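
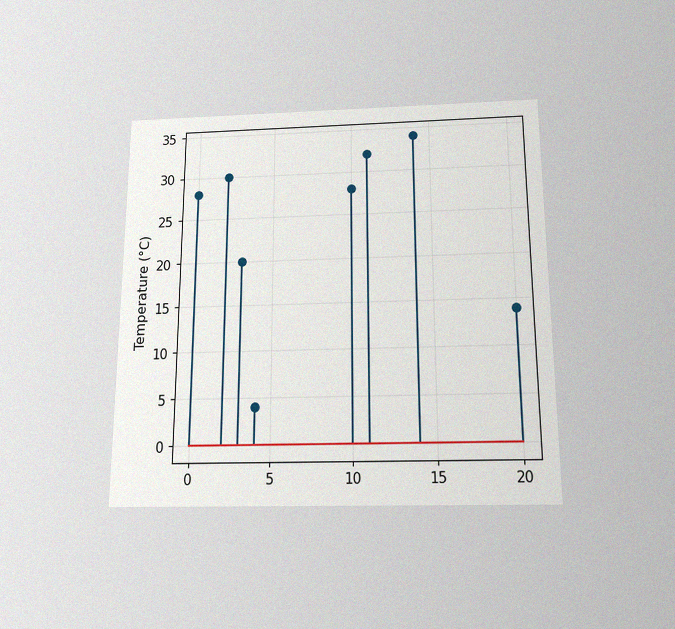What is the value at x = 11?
32°C

The chart is viewed slightly from below, with some photo noise. The stem at x=11 reaches 32°C.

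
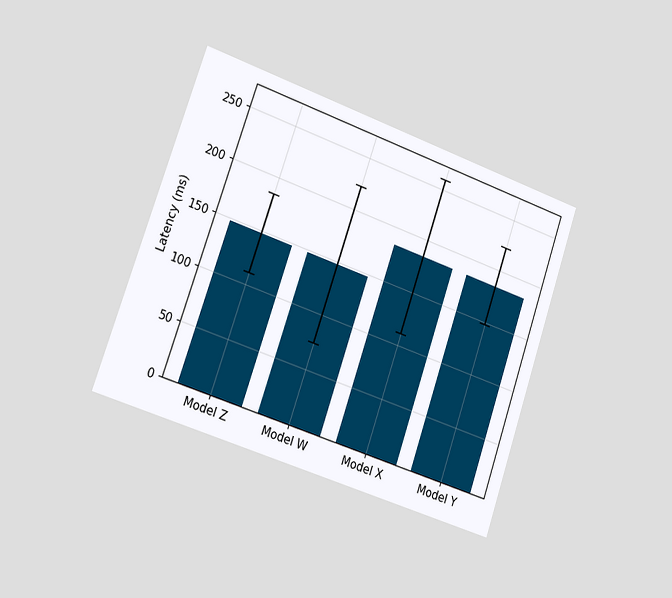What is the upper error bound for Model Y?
222ms

The chart is tilted about 19° clockwise and viewed slightly from the left. The Model Y bar's upper whisker reaches 222ms.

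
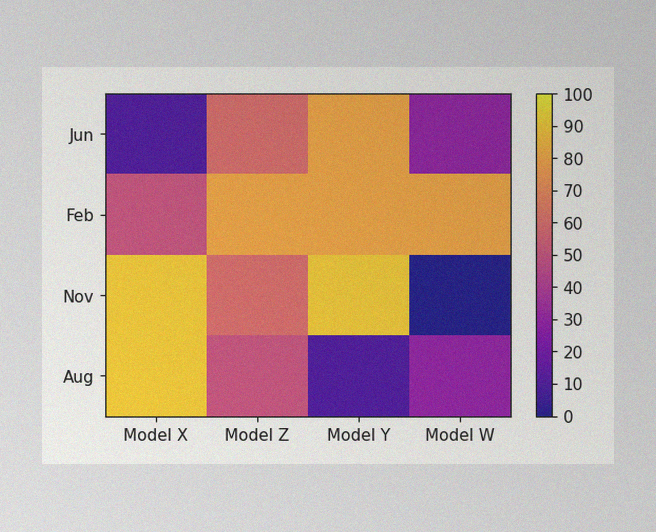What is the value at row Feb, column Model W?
80

The image has some photo noise and uneven lighting. Matching cell (Feb, Model W) against the colorbar gives 80.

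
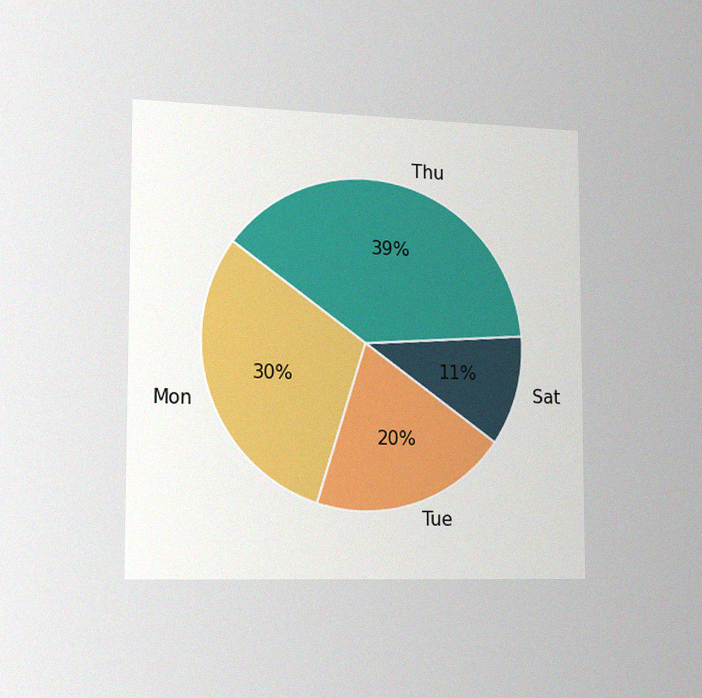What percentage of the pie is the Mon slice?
The chart is viewed slightly from the left, with some photo noise. The Mon slice takes up 30% of the pie.

30%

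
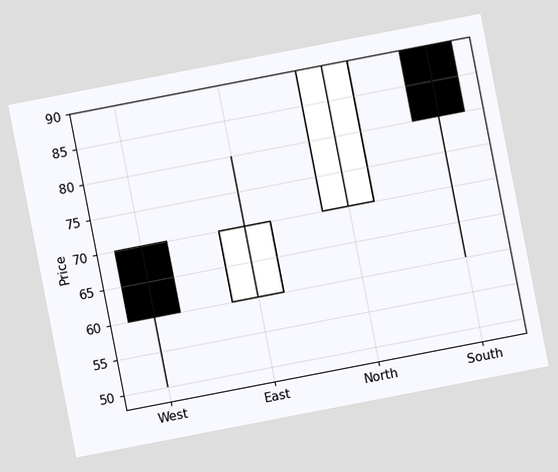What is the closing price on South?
The chart is tilted about 11° counter-clockwise. The South candle closes at 80.

80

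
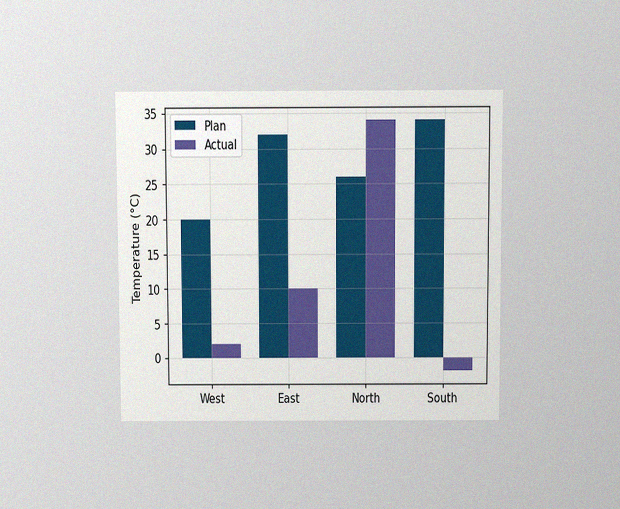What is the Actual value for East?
10°C

The chart is viewed at a slight angle, with some photo noise. The Actual bar at East reaches 10°C on the y-axis.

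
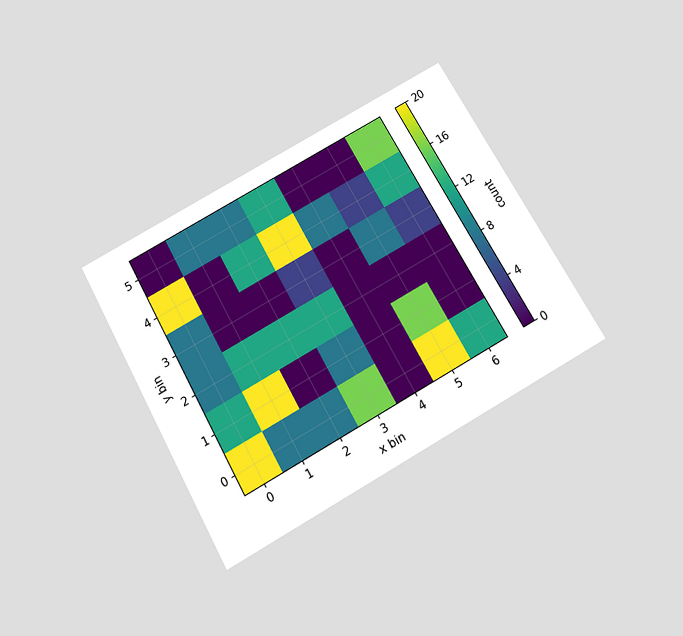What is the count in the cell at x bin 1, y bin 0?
The chart is tilted about 29° counter-clockwise and viewed slightly from below. Matching the cell (1, 0) against the colorbar gives 8.

8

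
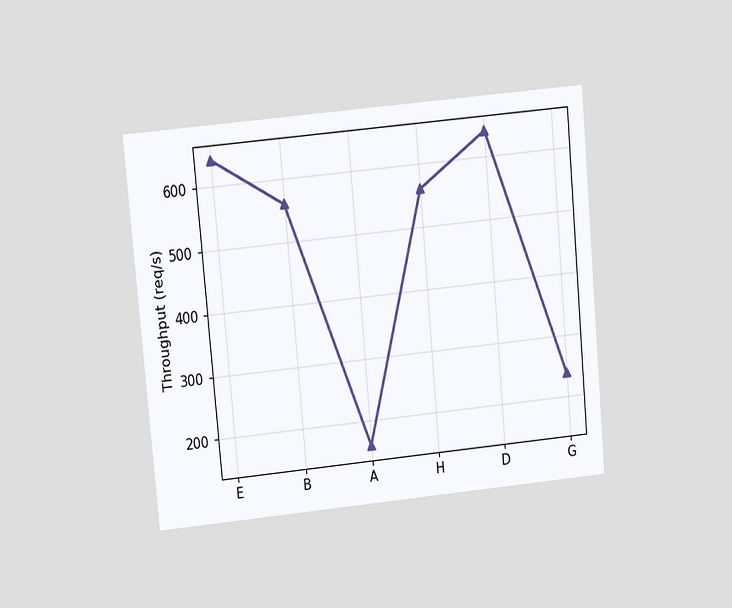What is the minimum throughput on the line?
160req/s

The chart is tilted about 5° counter-clockwise and viewed at a slight angle. The lowest point is at A, and reading across to the y-axis gives 160req/s.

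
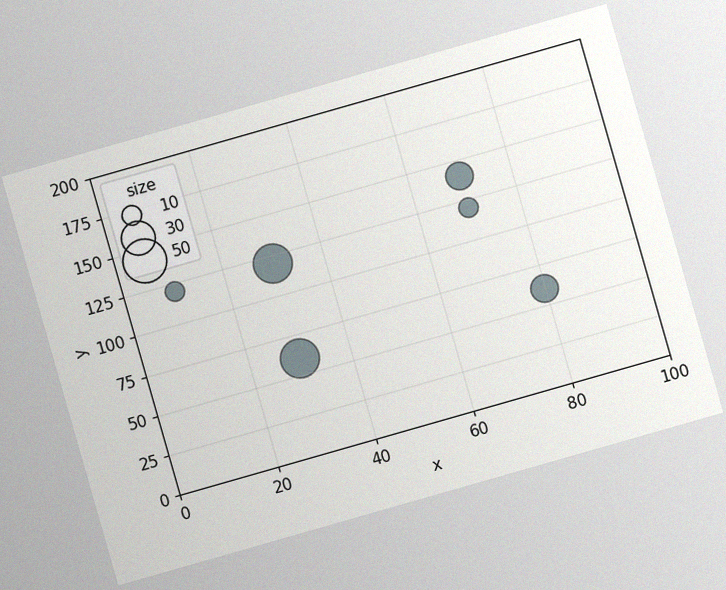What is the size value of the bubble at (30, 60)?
40

The chart is tilted about 16° counter-clockwise, with some photo noise. Matching the bubble at (30, 60) against the size legend gives 40.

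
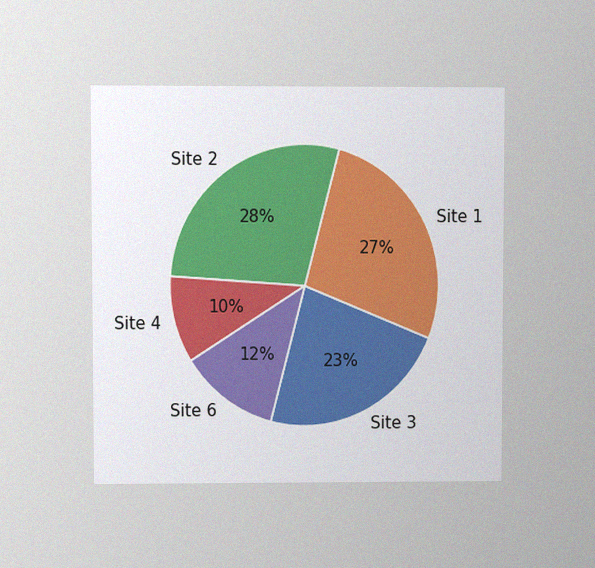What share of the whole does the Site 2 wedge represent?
28%

The chart is viewed at a slight angle, with some photo noise. The Site 2 slice takes up 28% of the pie.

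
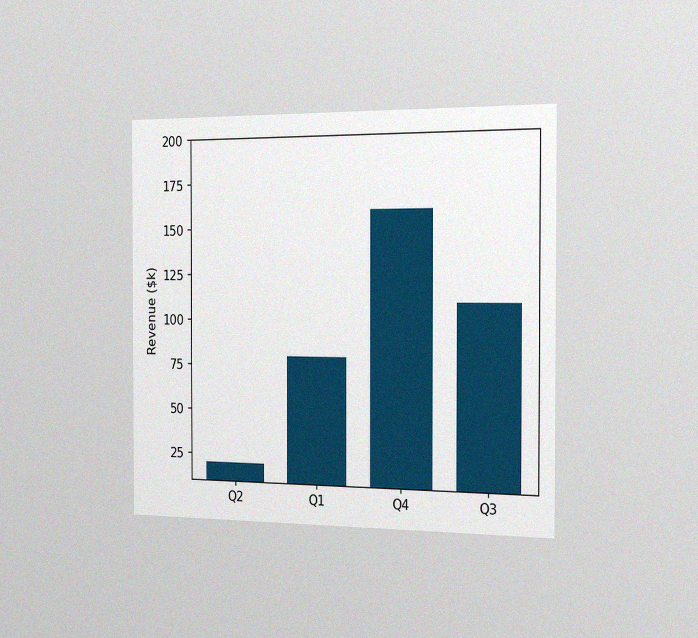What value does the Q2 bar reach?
$20k

The chart is viewed slightly from the right, with some photo noise. Reading along the chart's y-axis, the Q2 bar reaches $20k.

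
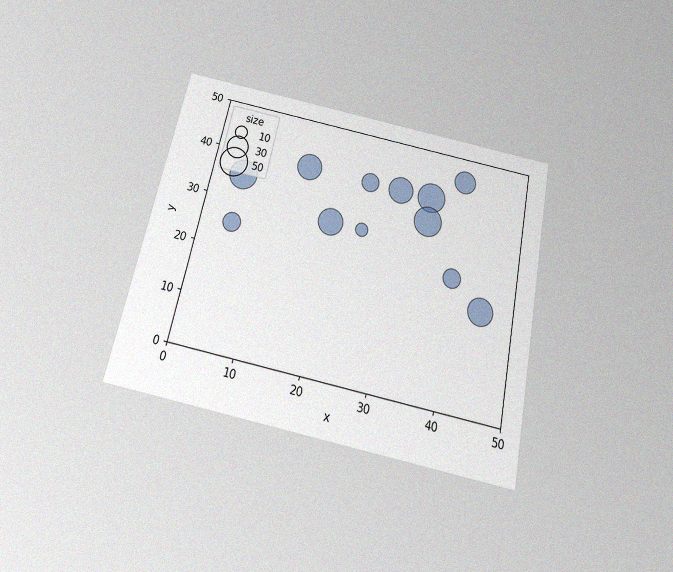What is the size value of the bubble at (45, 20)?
The chart is tilted about 12° clockwise and viewed slightly from below, with some photo noise. Matching the bubble at (45, 20) against the size legend gives 40.

40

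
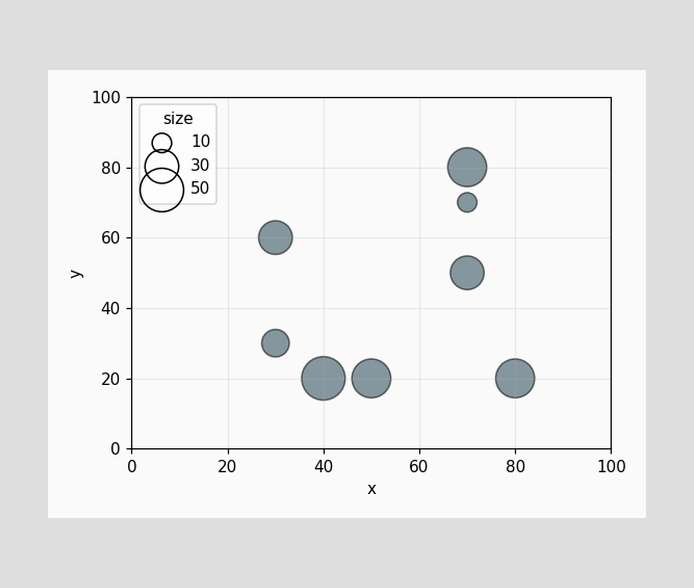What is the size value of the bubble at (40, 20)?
Matching the bubble at (40, 20) against the size legend gives 50.

50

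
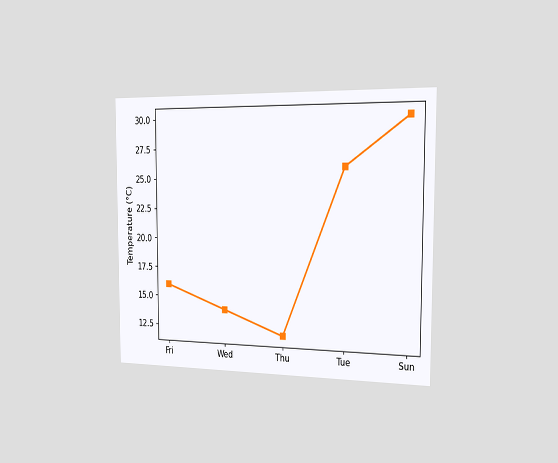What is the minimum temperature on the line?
The chart is viewed slightly from the right. The lowest point is at Thu, and reading across to the y-axis gives 12°C.

12°C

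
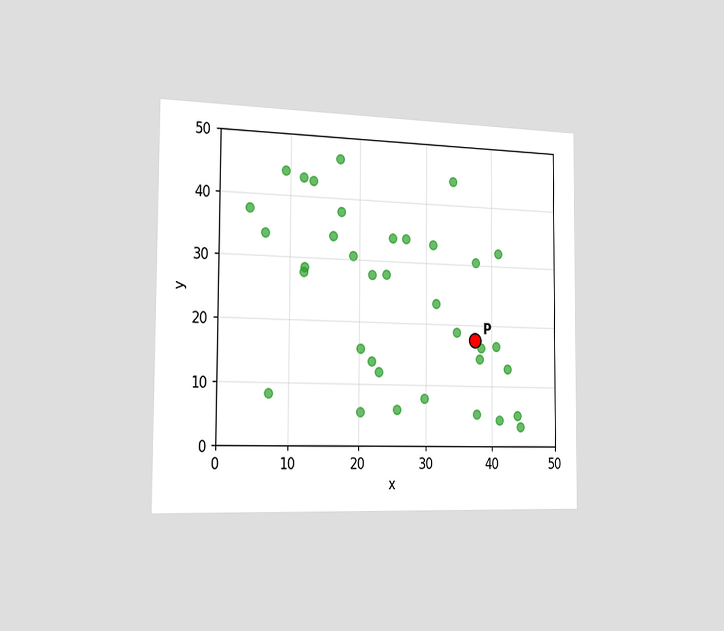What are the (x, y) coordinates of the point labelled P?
The chart is viewed slightly from the left. Following the gridlines from P to each axis, P sits at (37.5, 17.5).

(37.5, 17.5)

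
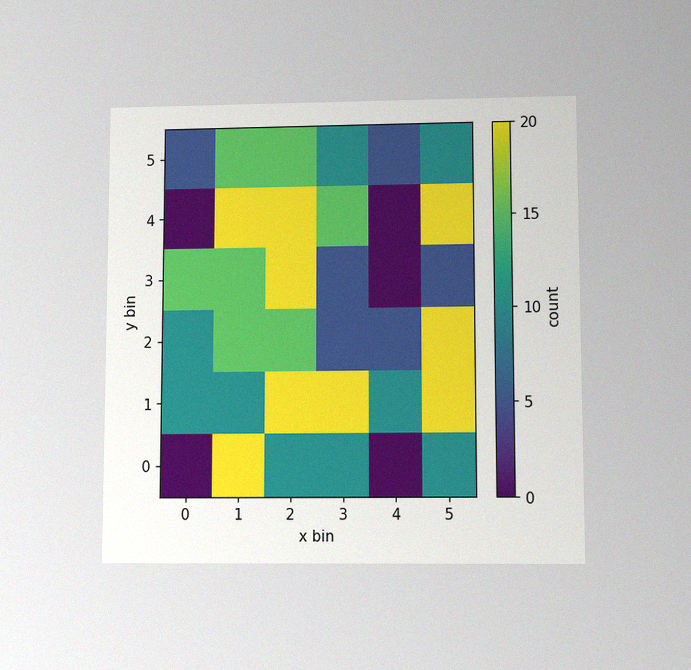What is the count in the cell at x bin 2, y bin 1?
20

The chart is viewed at a slight angle, with some photo noise. Matching the cell (2, 1) against the colorbar gives 20.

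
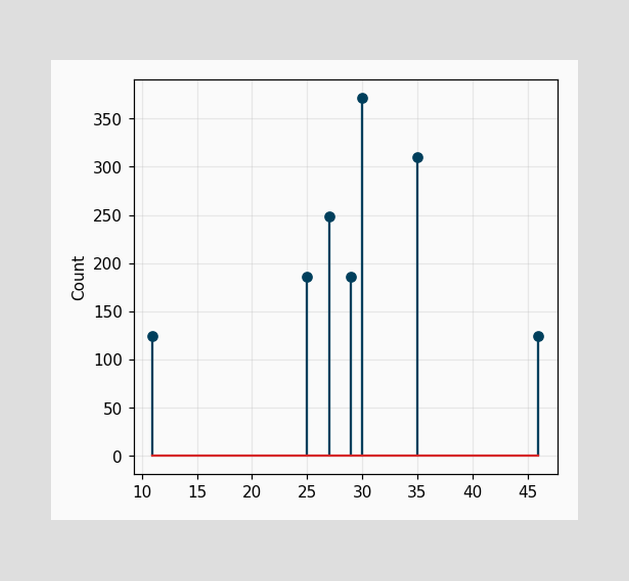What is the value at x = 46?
The stem at x=46 reaches 124.

124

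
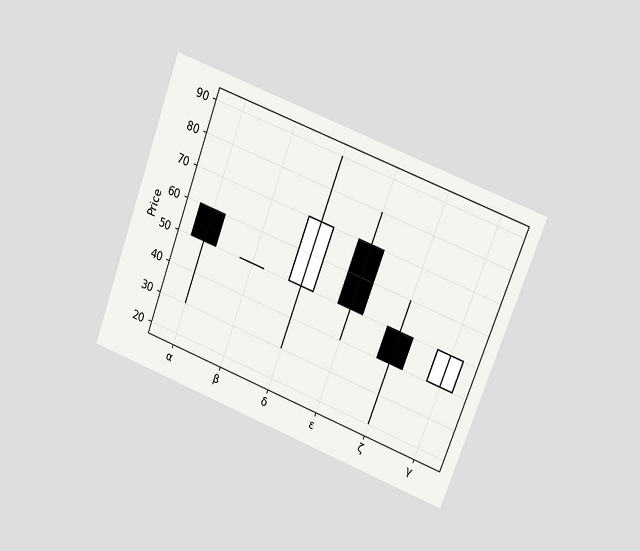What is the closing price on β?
50

The chart is tilted about 20° clockwise and viewed at a slight angle. The β candle closes at 50.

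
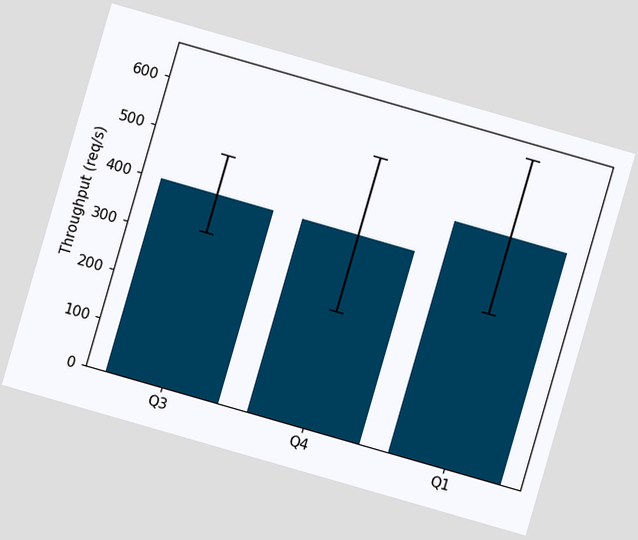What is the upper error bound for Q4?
The chart is tilted about 16° clockwise. The Q4 bar's upper whisker reaches 560req/s.

560req/s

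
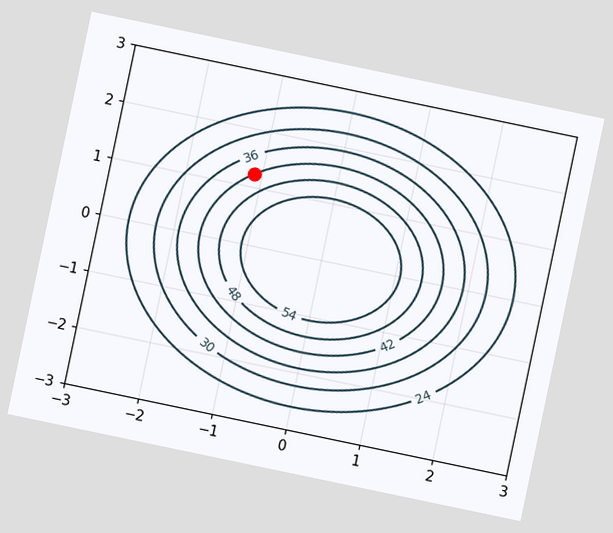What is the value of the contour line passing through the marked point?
The chart is tilted about 12° clockwise. The marked point sits on the contour labelled 42.

42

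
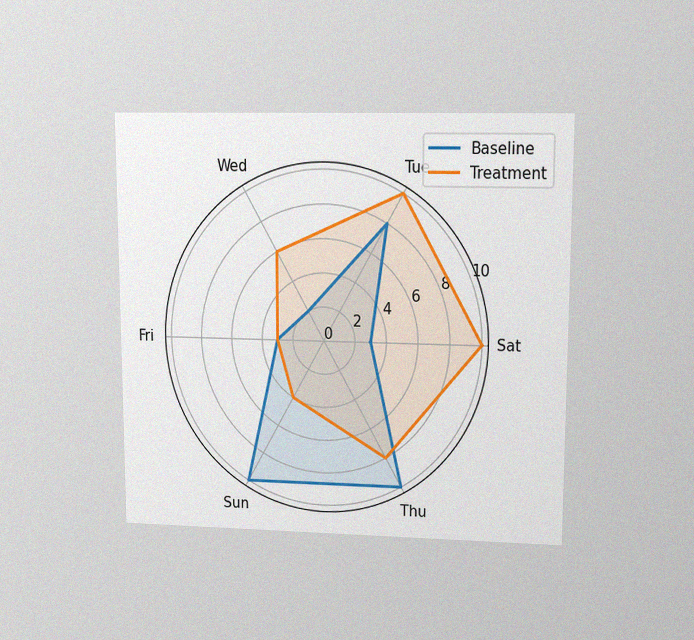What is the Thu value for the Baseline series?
The chart is viewed at a slight angle, with some photo noise. On the Thu axis, Baseline reaches 10.

10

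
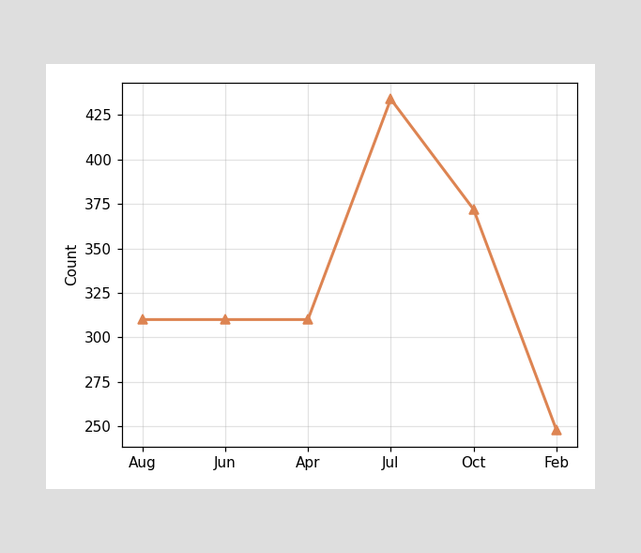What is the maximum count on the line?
The highest point is at Jul, and reading across to the y-axis gives 434.

434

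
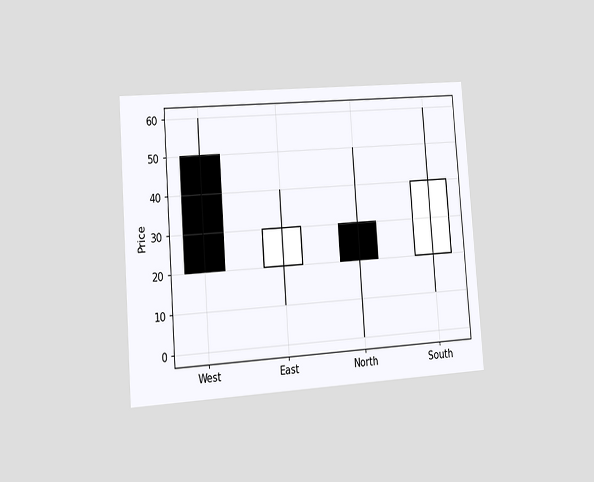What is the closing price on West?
The chart is tilted about 4° counter-clockwise and viewed at a slight angle. The West candle closes at 20.

20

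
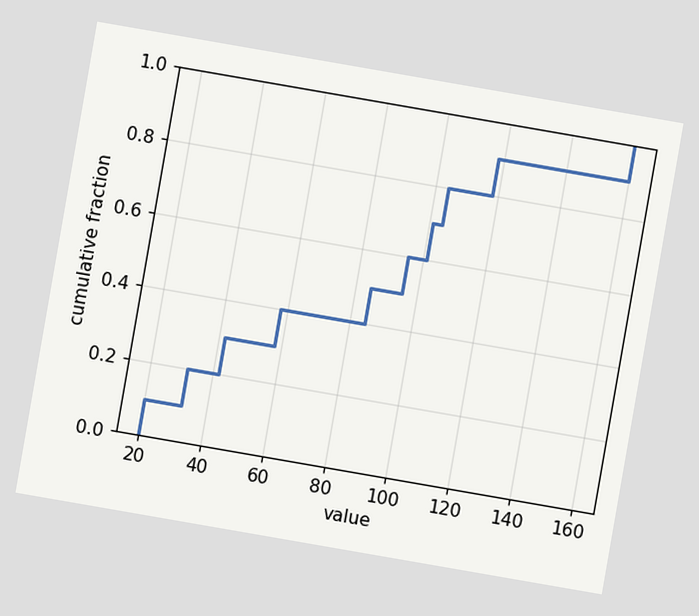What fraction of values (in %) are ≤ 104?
The chart is tilted about 10° clockwise. At x=104 the ECDF step is at 80%.

80%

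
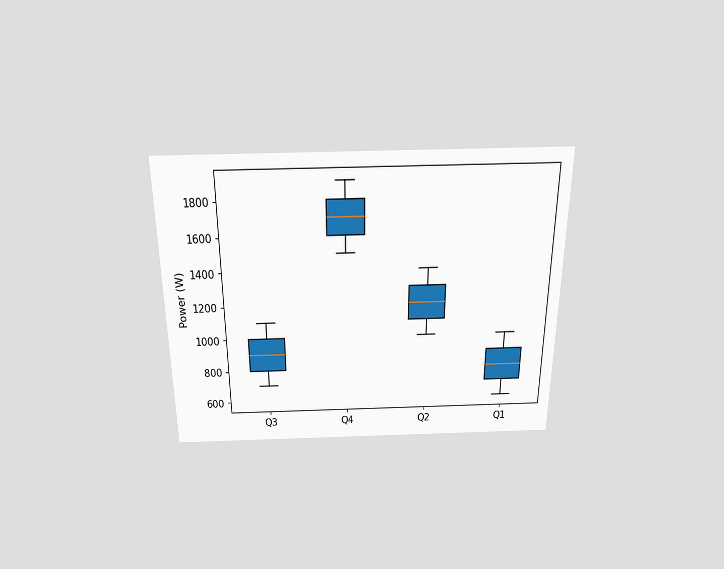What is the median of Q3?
900W

The chart is viewed slightly from above. The median line in the Q3 box sits at 900W.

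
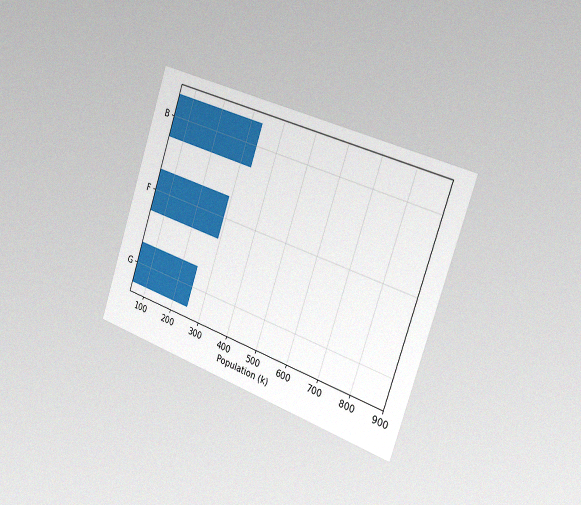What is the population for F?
The chart is tilted about 19° clockwise and viewed slightly from the right, with some photo noise. Reading along the chart's x-axis, the F bar reaches 294k.

294k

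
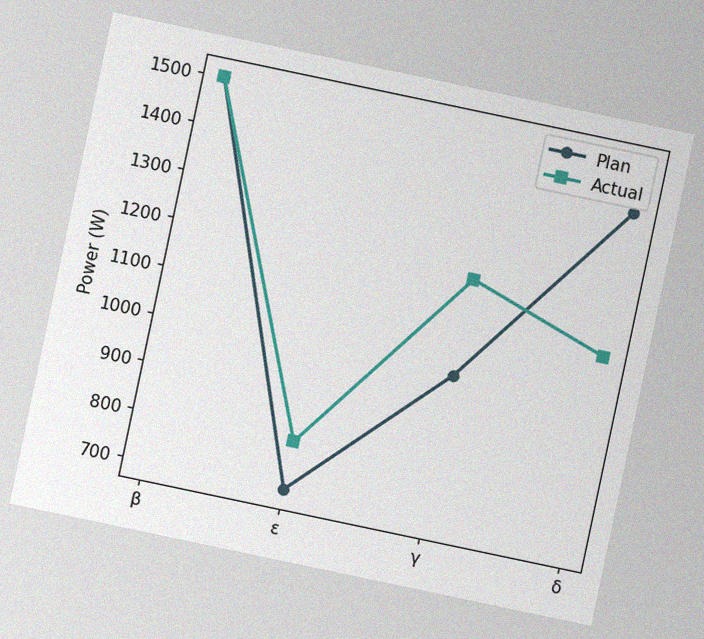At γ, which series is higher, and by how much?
Actual, by 200W

The chart is tilted about 12° clockwise, with some photo noise. At γ, Actual sits above the other line by 200W.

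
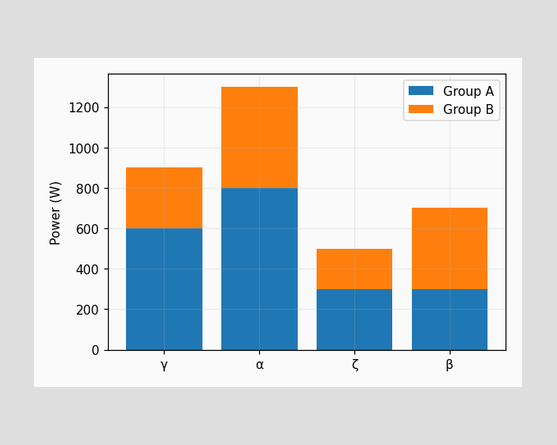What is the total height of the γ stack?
900W

The γ stack's top reaches 900W on the y-axis.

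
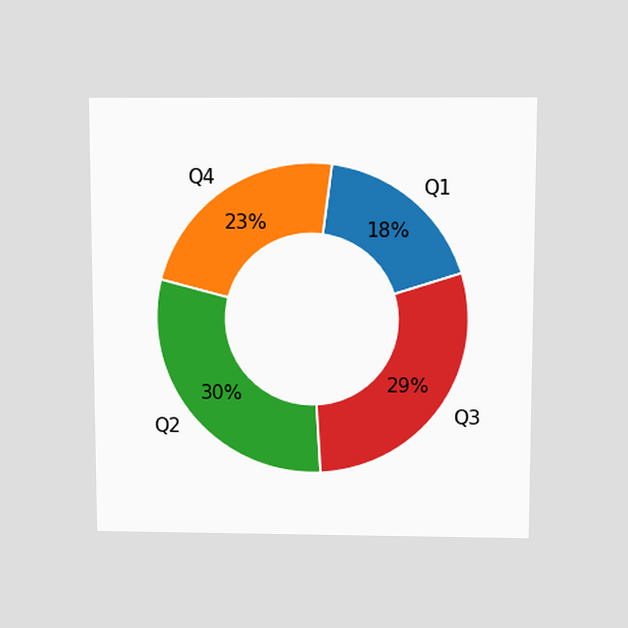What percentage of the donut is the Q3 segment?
The chart is viewed slightly from above. The Q3 segment takes up 29% of the ring.

29%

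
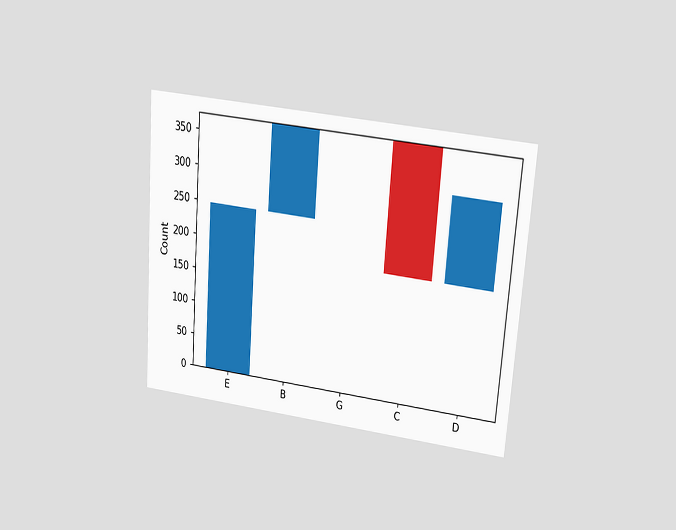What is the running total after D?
The chart is tilted about 4° clockwise and viewed slightly from above. After D the running total reaches 310.

310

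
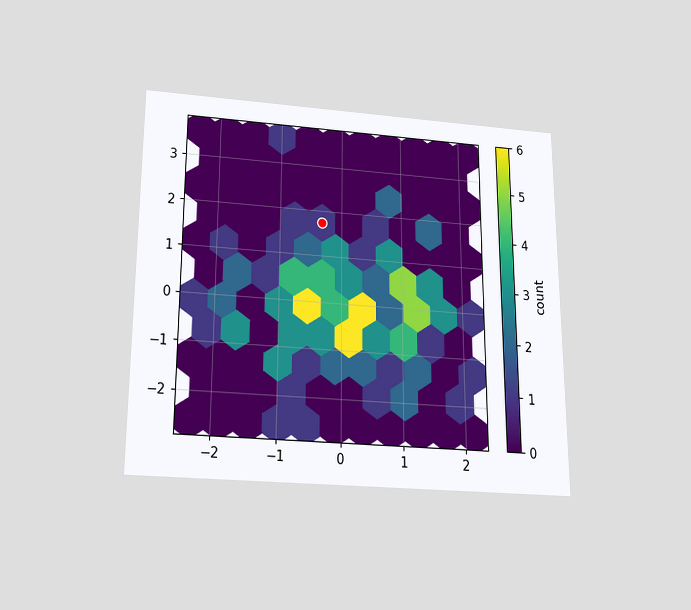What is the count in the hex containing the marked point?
The chart is viewed slightly from below. The marked hex reads 1 on the colorbar.

1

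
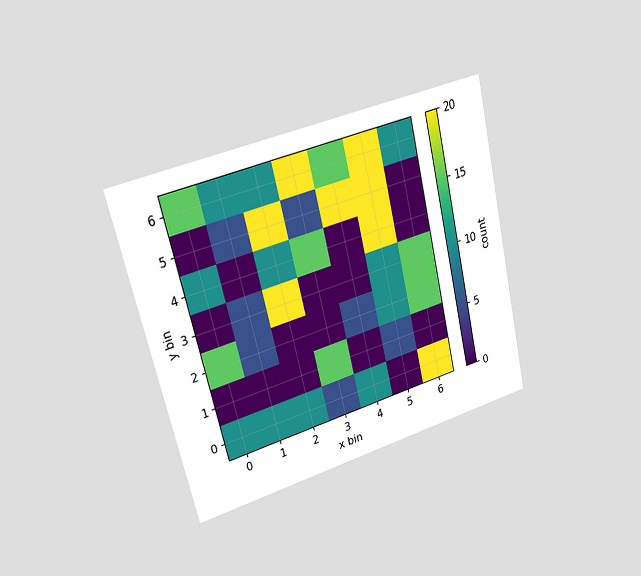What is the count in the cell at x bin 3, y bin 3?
The chart is tilted about 13° counter-clockwise and viewed slightly from the left. Matching the cell (3, 3) against the colorbar gives 0.

0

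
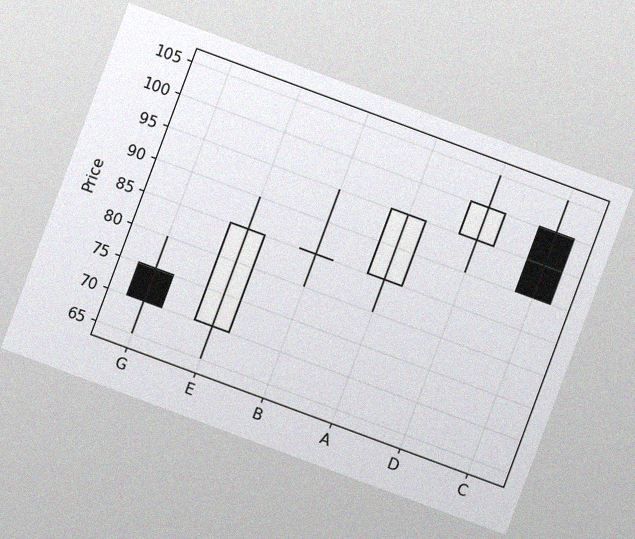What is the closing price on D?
The chart is tilted about 20° clockwise, with some photo noise. The D candle closes at 100.

100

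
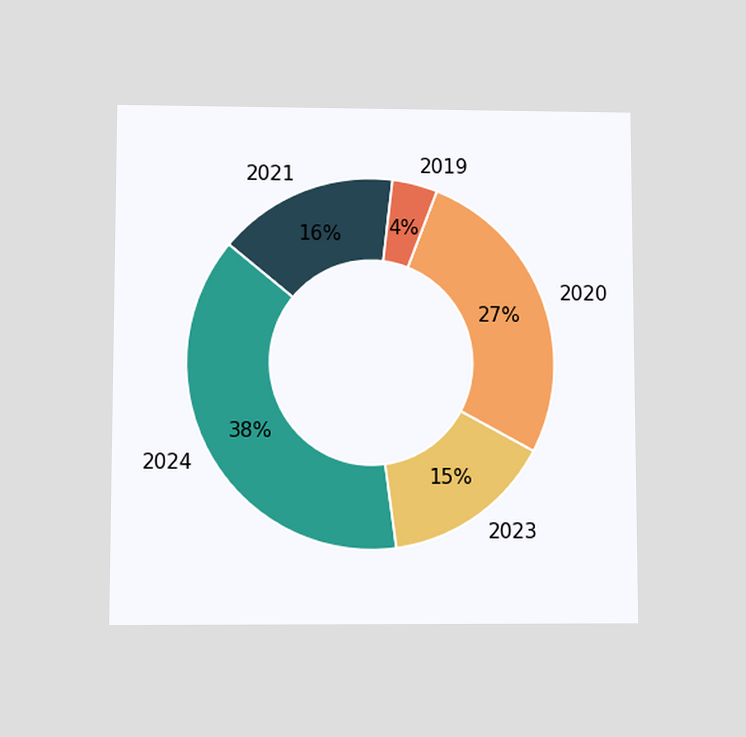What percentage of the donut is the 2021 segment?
The chart is viewed slightly from below. The 2021 segment takes up 16% of the ring.

16%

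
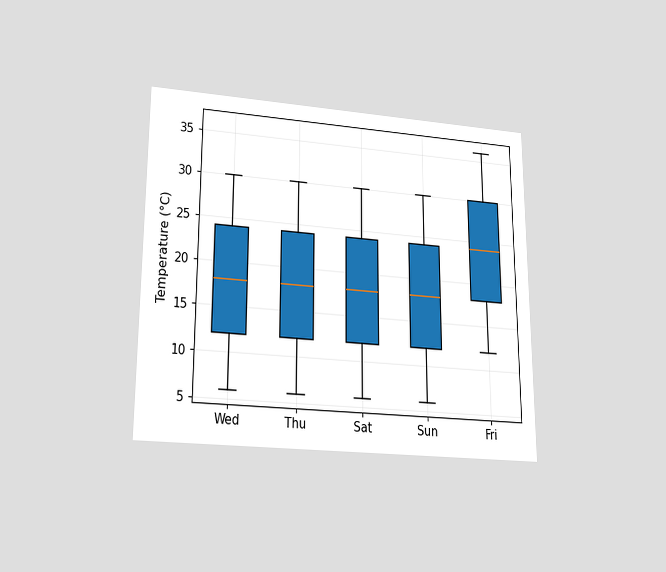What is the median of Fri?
24°C

The chart is viewed slightly from below. The median line in the Fri box sits at 24°C.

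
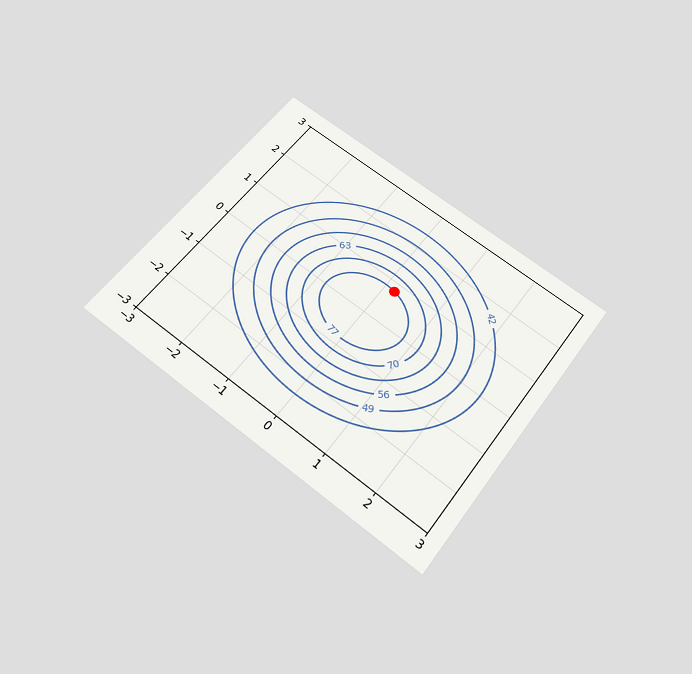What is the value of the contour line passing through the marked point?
The chart is tilted about 37° clockwise and viewed slightly from below. The marked point sits on the contour labelled 77.

77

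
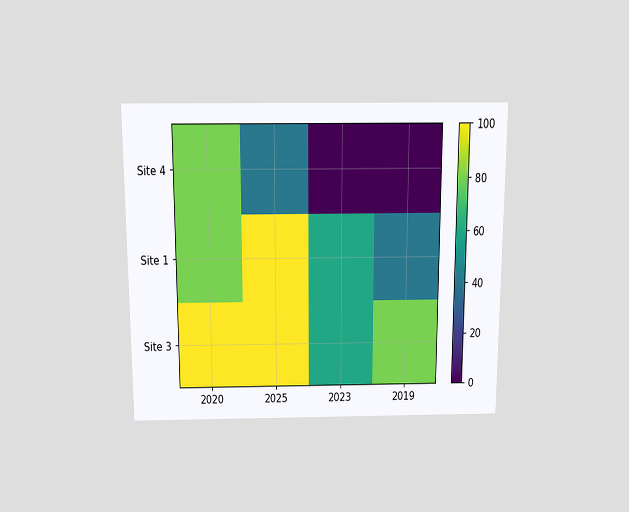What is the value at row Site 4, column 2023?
The chart is viewed slightly from above. Matching cell (Site 4, 2023) against the colorbar gives 0.

0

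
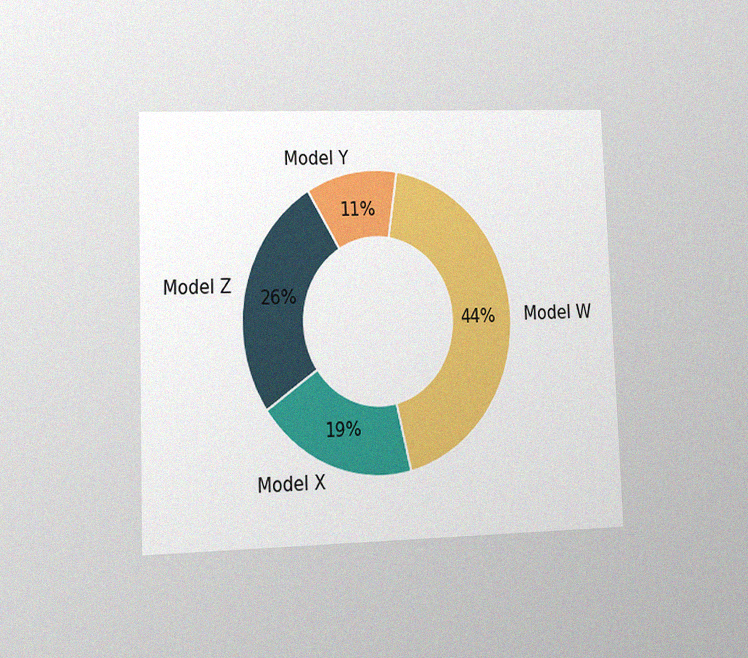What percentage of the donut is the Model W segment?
44%

The chart is tilted about 2° counter-clockwise and viewed at a slight angle, with some photo noise. The Model W segment takes up 44% of the ring.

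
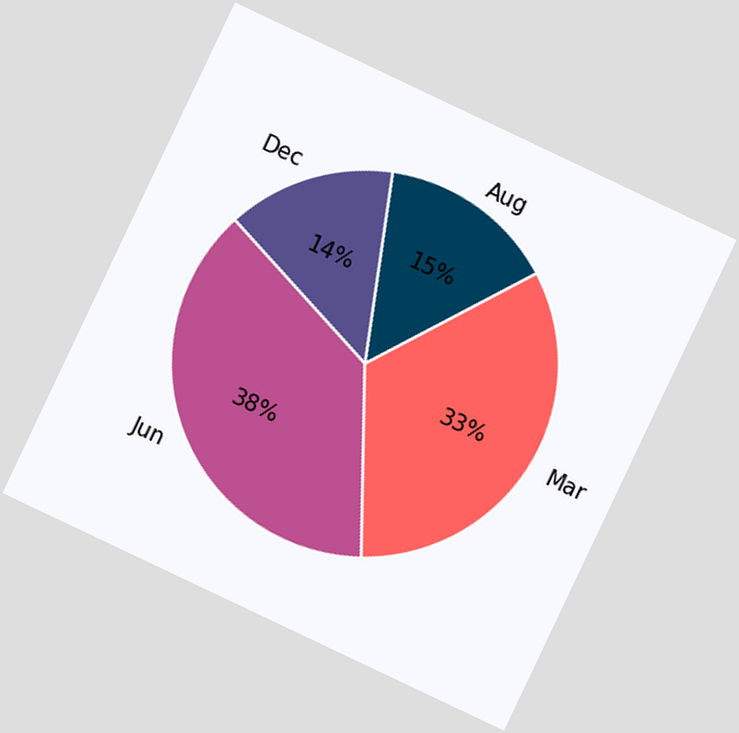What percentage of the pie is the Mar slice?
33%

The chart is tilted about 25° clockwise. The Mar slice takes up 33% of the pie.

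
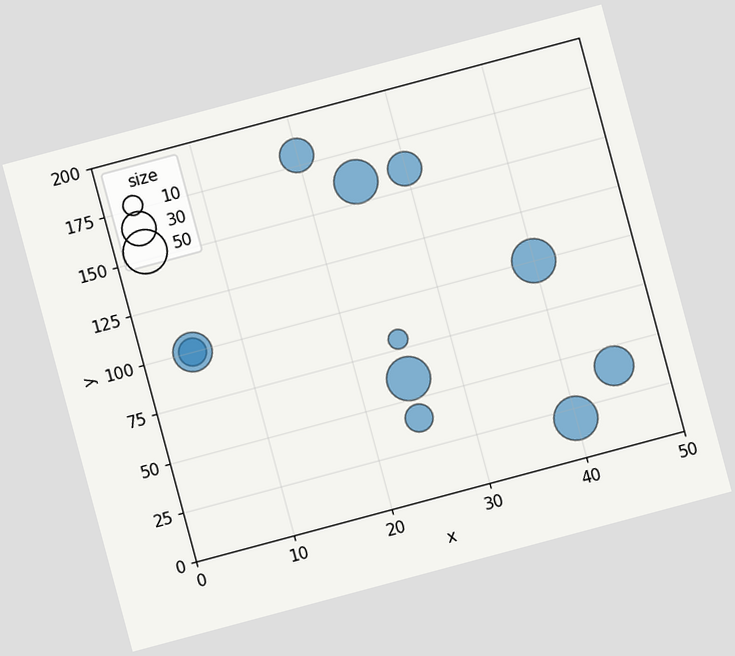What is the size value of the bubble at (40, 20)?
50

The chart is tilted about 15° counter-clockwise. Matching the bubble at (40, 20) against the size legend gives 50.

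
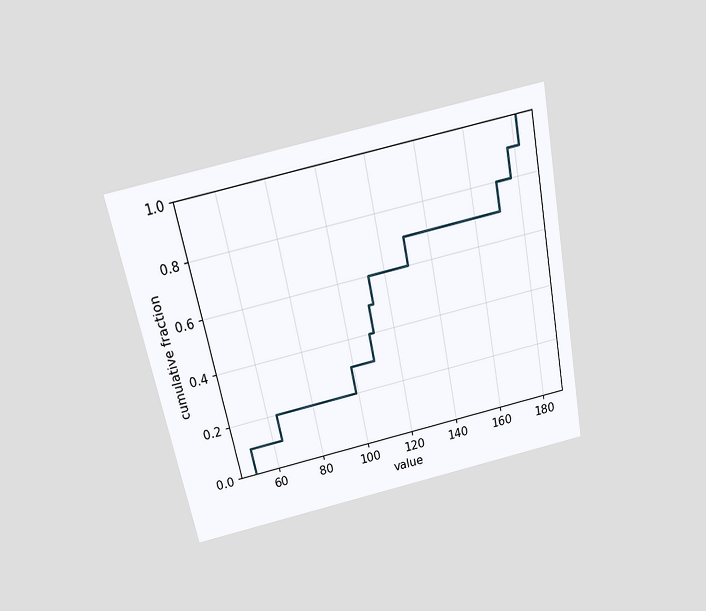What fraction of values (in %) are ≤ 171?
80%

The chart is tilted about 12° counter-clockwise and viewed slightly from above. At x=171 the ECDF step is at 80%.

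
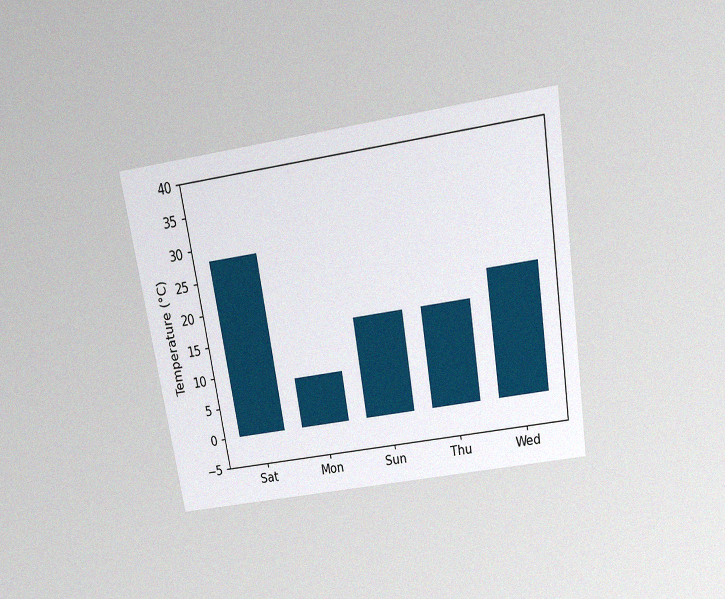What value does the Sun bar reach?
16°C

The chart is tilted about 9° counter-clockwise and viewed slightly from above, with some photo noise. Reading along the chart's y-axis, the Sun bar reaches 16°C.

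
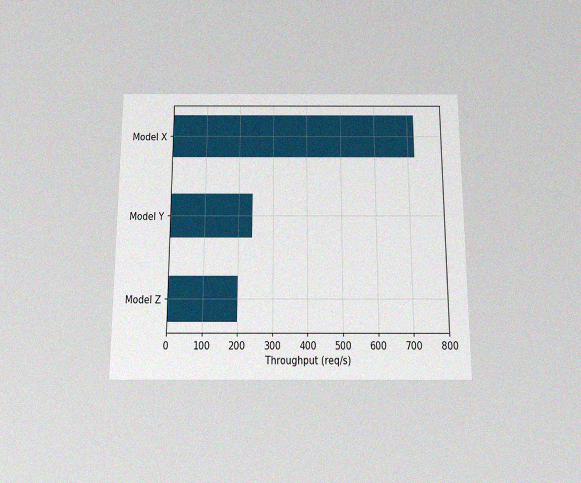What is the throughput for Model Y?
240req/s

The chart is viewed slightly from below, with some photo noise. Reading along the chart's x-axis, the Model Y bar reaches 240req/s.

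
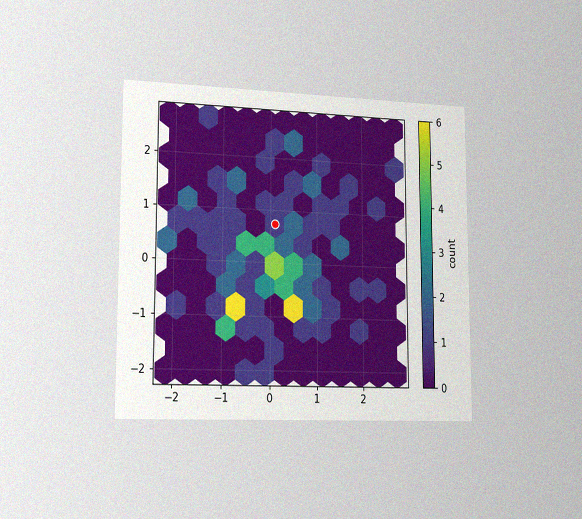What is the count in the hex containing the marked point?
1

The chart is viewed slightly from the left, with some photo noise. The marked hex reads 1 on the colorbar.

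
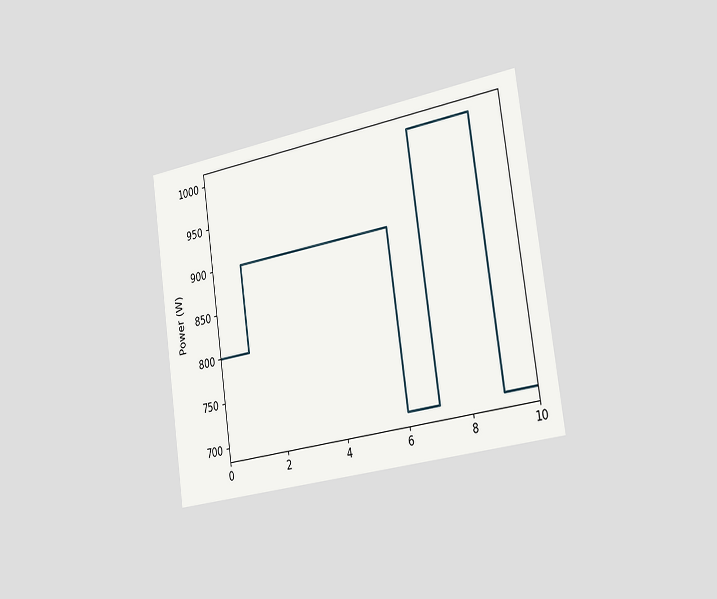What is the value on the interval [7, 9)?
The chart is tilted about 8° counter-clockwise and viewed slightly from the right. On [7, 9) the step sits at 1000W.

1000W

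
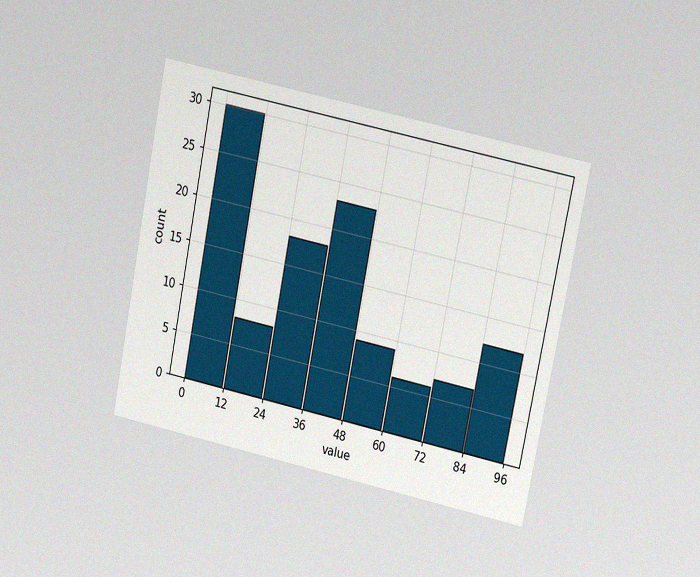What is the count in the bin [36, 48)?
The chart is tilted about 11° clockwise and viewed at a slight angle, with some photo noise. The [36, 48) bin has height 23.

23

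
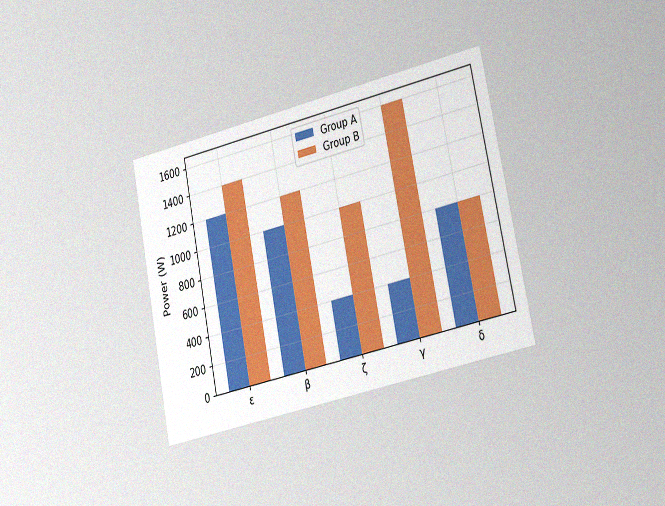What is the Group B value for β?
The chart is tilted about 12° counter-clockwise and viewed slightly from the right, with some photo noise. The Group B bar at β reaches 1200W on the y-axis.

1200W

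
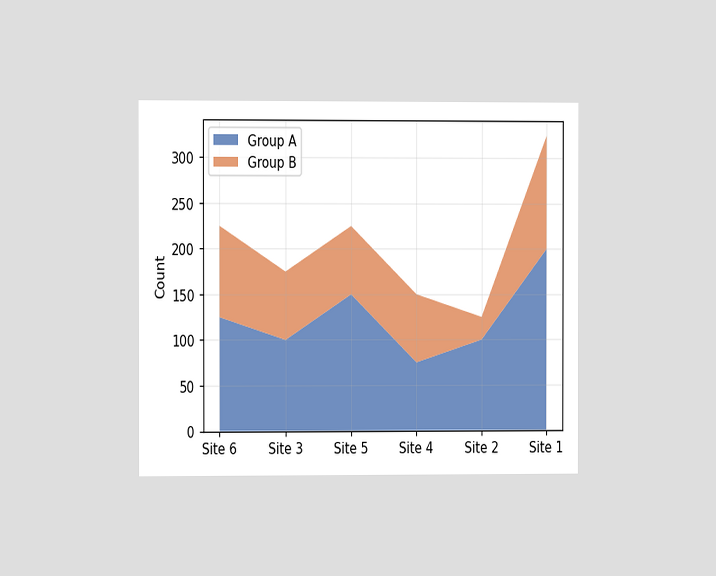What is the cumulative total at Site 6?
225

The chart is viewed at a slight angle. The stacked total at Site 6 reaches 225.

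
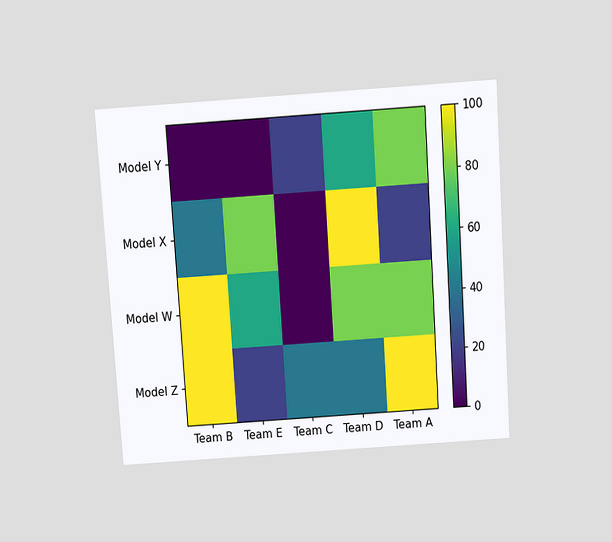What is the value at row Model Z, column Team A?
The chart is tilted about 4° counter-clockwise and viewed slightly from above. Matching cell (Model Z, Team A) against the colorbar gives 100.

100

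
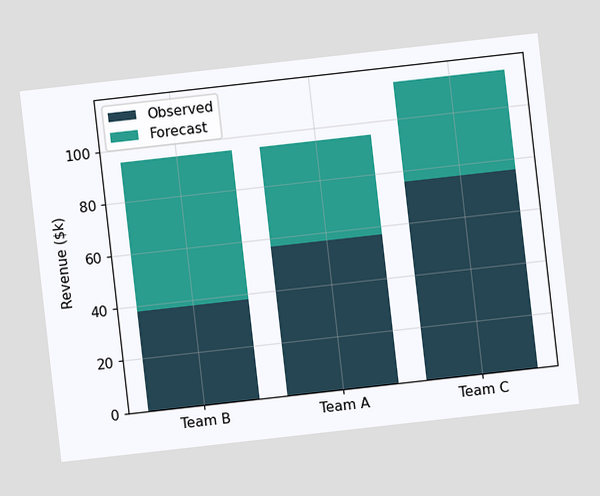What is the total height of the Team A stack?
$95k

The chart is tilted about 6° counter-clockwise. The Team A stack's top reaches $95k on the y-axis.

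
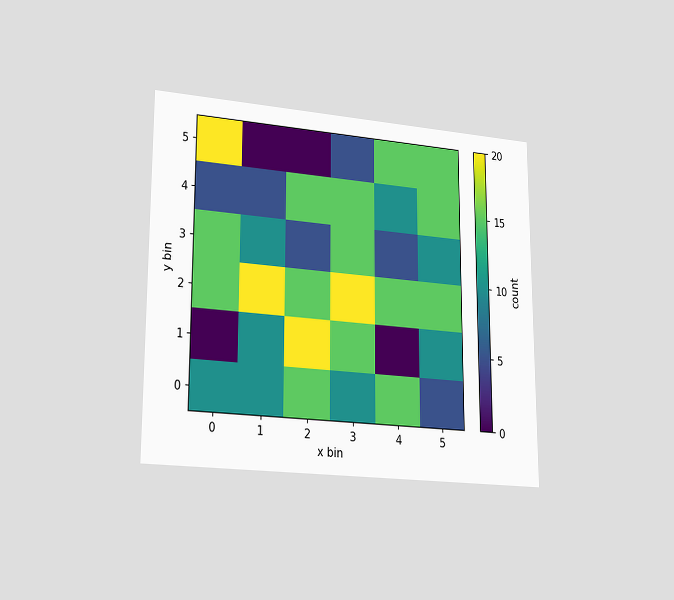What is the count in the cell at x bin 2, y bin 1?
The chart is viewed slightly from the left. Matching the cell (2, 1) against the colorbar gives 20.

20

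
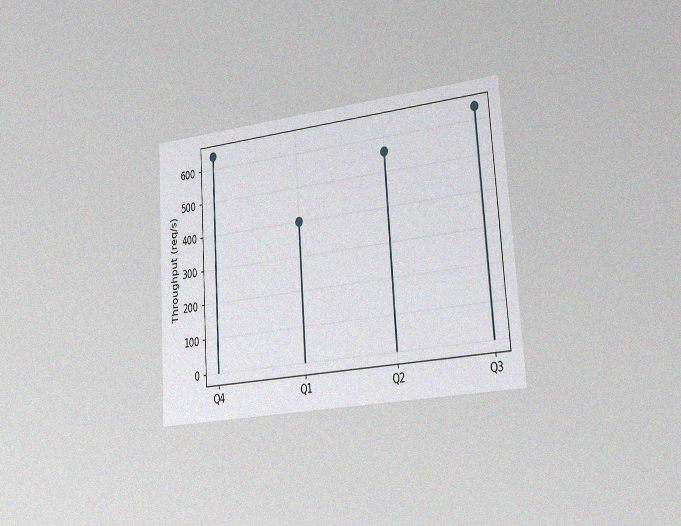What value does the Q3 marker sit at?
The chart is tilted about 4° counter-clockwise and viewed slightly from the right, with some photo noise. The Q3 marker sits at 640req/s.

640req/s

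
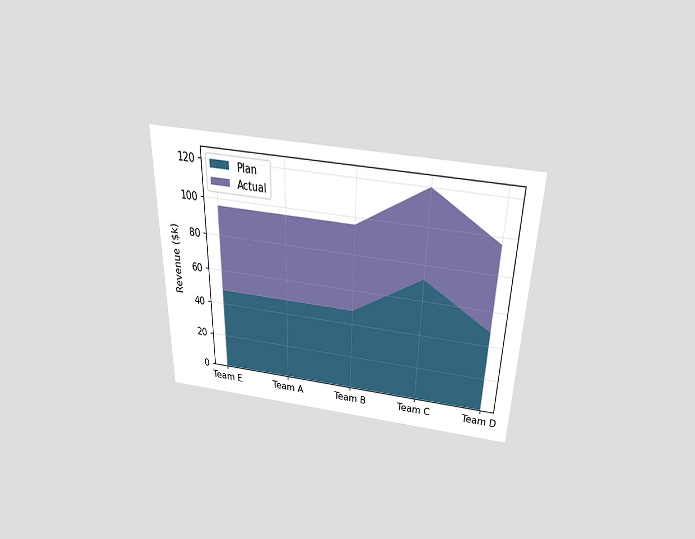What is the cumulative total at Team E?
$96k

The chart is viewed slightly from above. The stacked total at Team E reaches $96k.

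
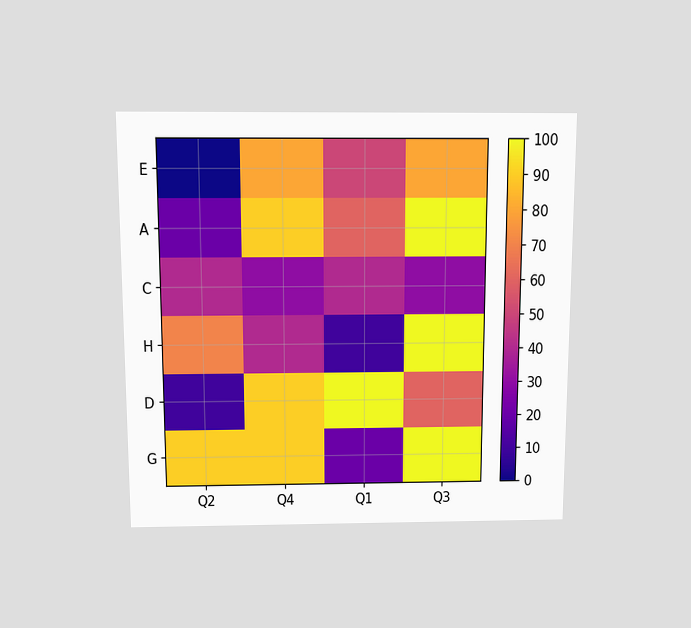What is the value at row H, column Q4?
40

The chart is viewed slightly from above. Matching cell (H, Q4) against the colorbar gives 40.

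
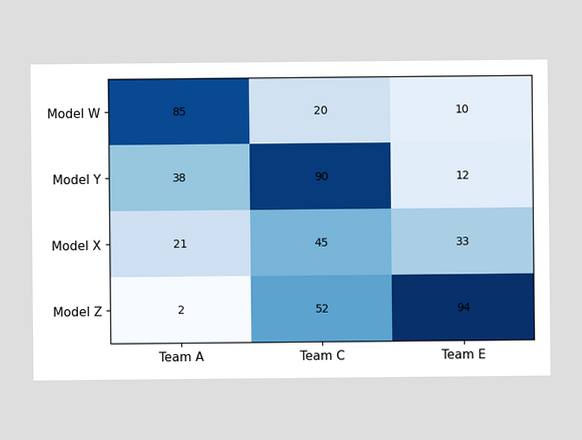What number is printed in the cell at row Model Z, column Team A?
The (Model Z, Team A) cell reads 2.

2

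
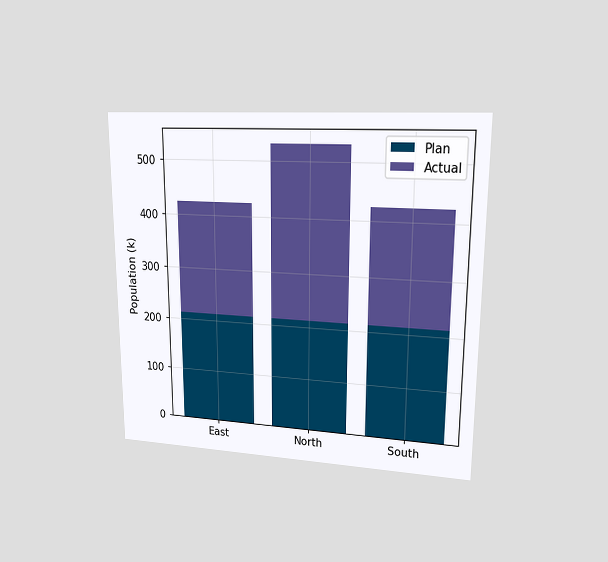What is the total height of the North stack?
530k

The chart is viewed at a slight angle. The North stack's top reaches 530k on the y-axis.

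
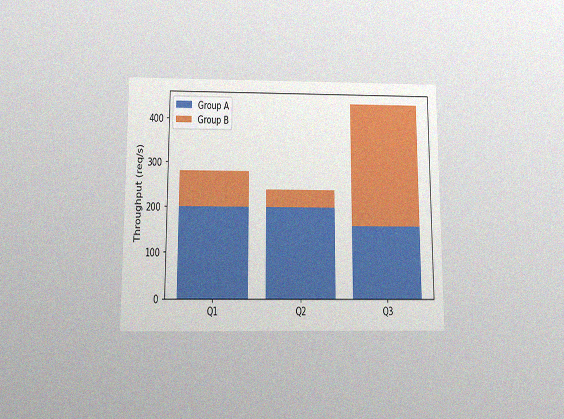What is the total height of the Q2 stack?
The chart is viewed slightly from below, with some photo noise. The Q2 stack's top reaches 240req/s on the y-axis.

240req/s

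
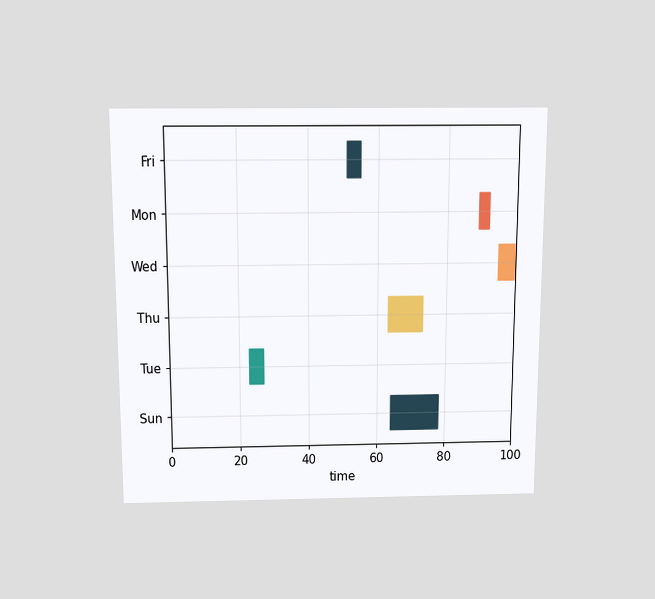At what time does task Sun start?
The chart is viewed slightly from above. The Sun bar begins at t=64.

64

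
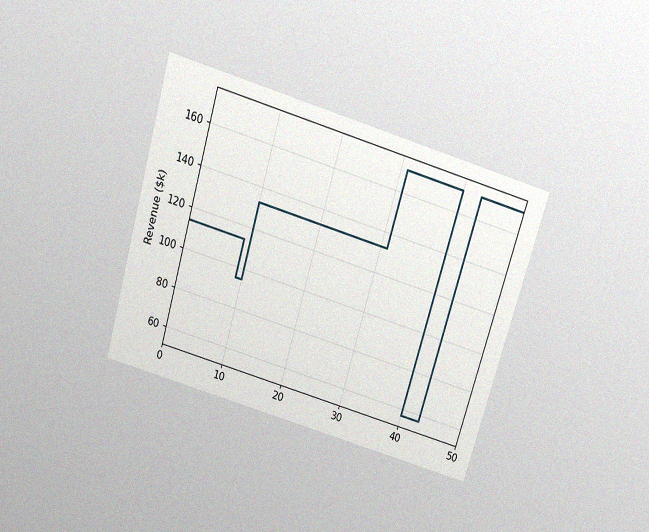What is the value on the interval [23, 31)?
The chart is tilted about 17° clockwise and viewed slightly from above, with some photo noise. On [23, 31) the step sits at $133k.

$133k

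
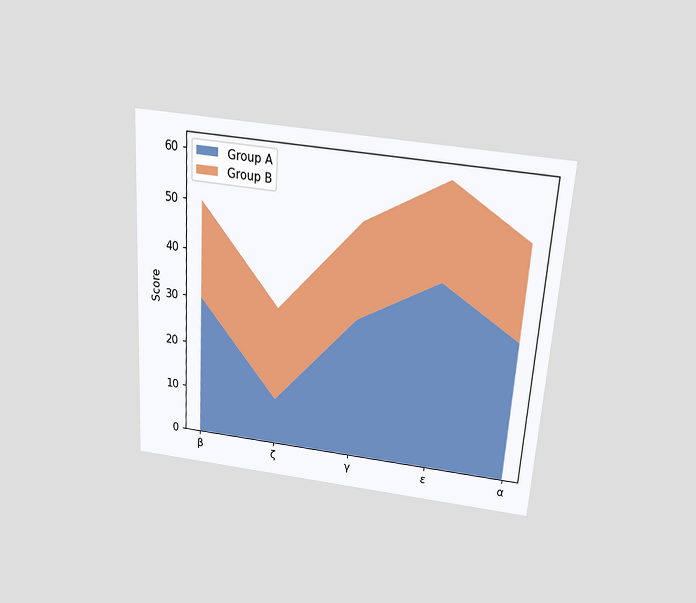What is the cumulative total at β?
The chart is tilted about 4° clockwise and viewed slightly from above. The stacked total at β reaches 50.

50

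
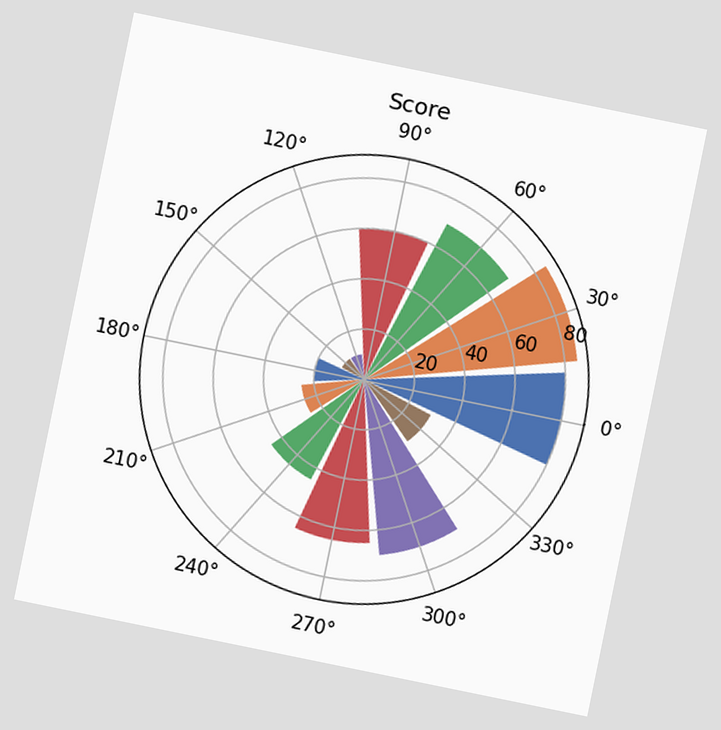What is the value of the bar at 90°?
60

The chart is tilted about 12° clockwise. The bar at 90° reaches 60 on the radial axis.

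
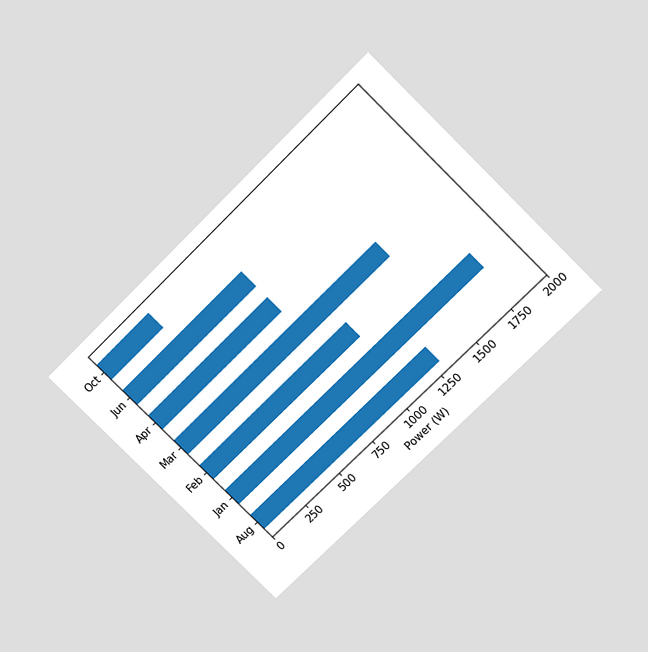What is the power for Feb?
1100W

The chart is tilted about 45° counter-clockwise and viewed slightly from above. Reading along the chart's x-axis, the Feb bar reaches 1100W.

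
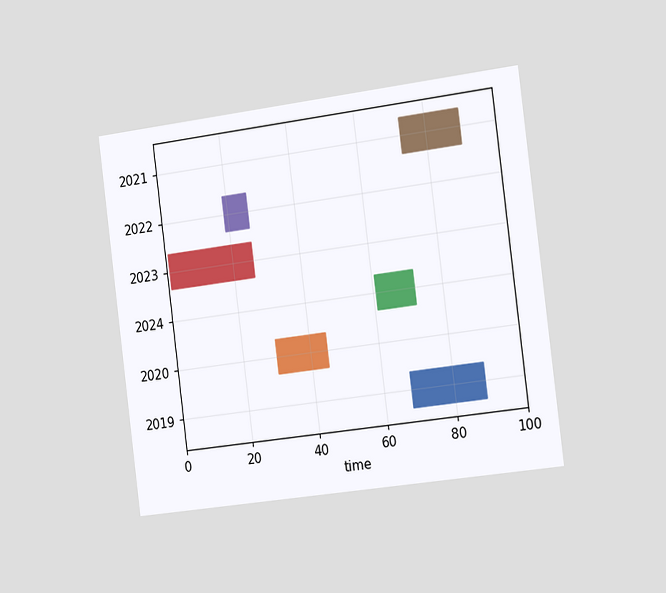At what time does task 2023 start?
1

The chart is tilted about 7° counter-clockwise and viewed slightly from the right. The 2023 bar begins at t=1.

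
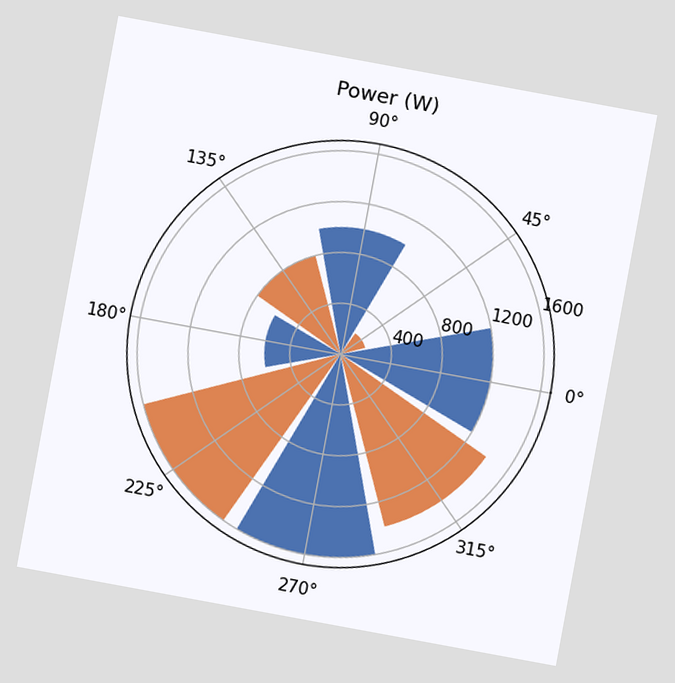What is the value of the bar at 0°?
The chart is tilted about 10° clockwise. The bar at 0° reaches 1200W on the radial axis.

1200W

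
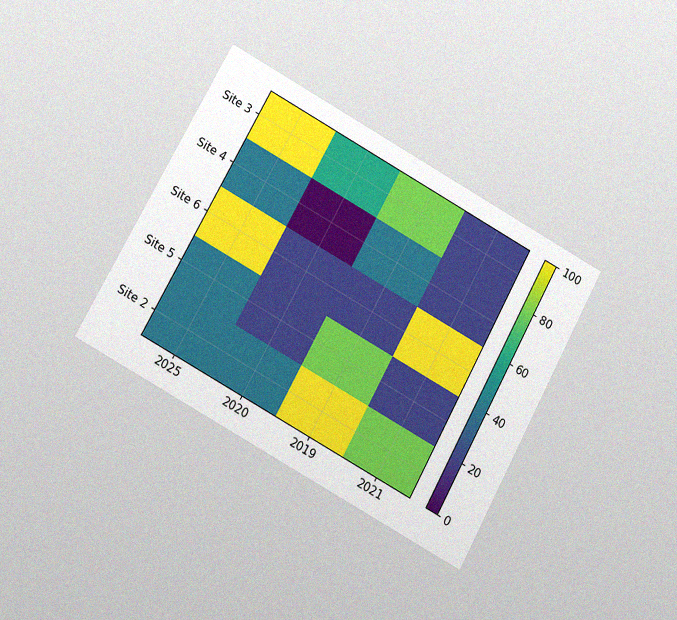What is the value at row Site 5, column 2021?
The chart is tilted about 29° clockwise and viewed at a slight angle, with some photo noise. Matching cell (Site 5, 2021) against the colorbar gives 20.

20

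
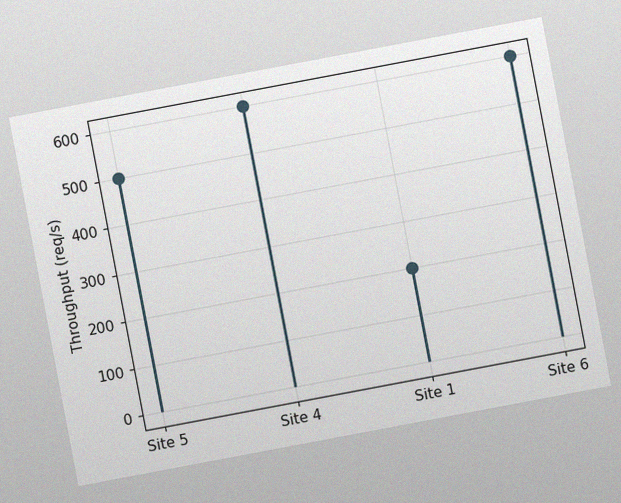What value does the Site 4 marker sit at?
600req/s

The chart is tilted about 11° counter-clockwise, with some photo noise. The Site 4 marker sits at 600req/s.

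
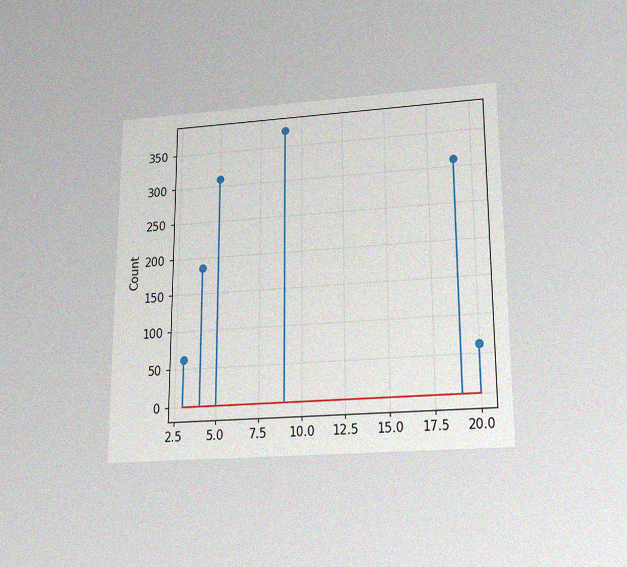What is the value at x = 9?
372

The chart is viewed slightly from below, with some photo noise. The stem at x=9 reaches 372.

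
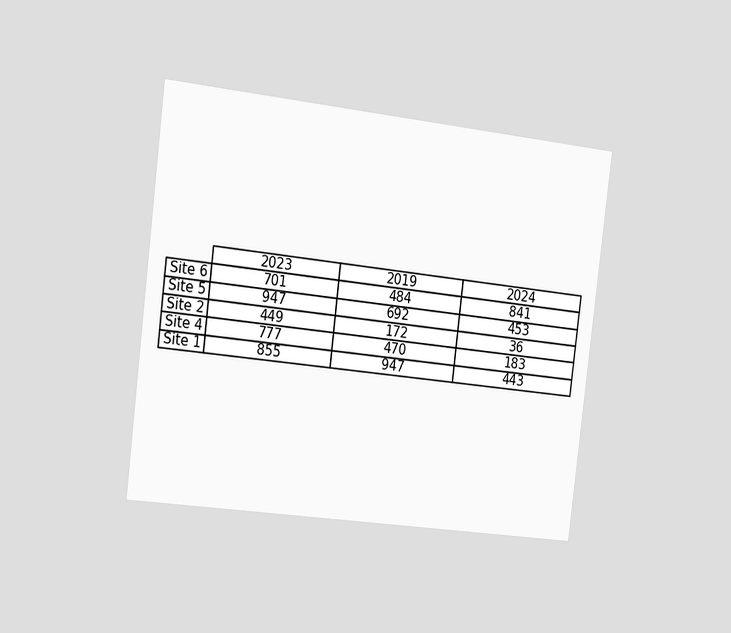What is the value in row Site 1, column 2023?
The chart is tilted about 7° clockwise and viewed slightly from the left. The (Site 1, 2023) cell reads 855.

855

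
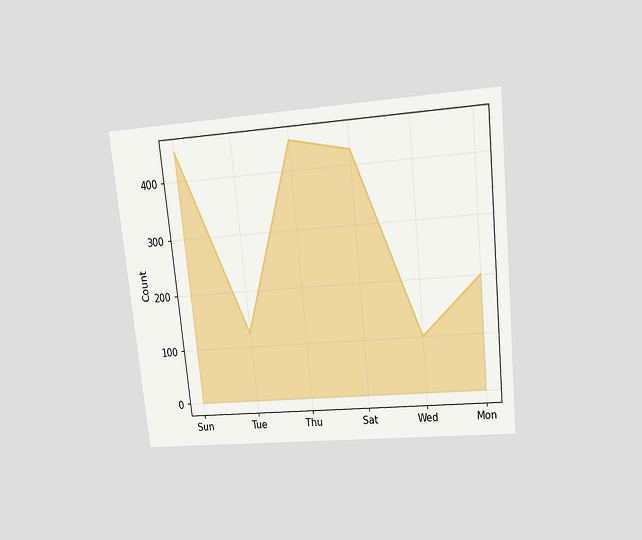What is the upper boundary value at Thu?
The chart is tilted about 6° counter-clockwise and viewed slightly from above. At Thu the upper boundary is at 450.

450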